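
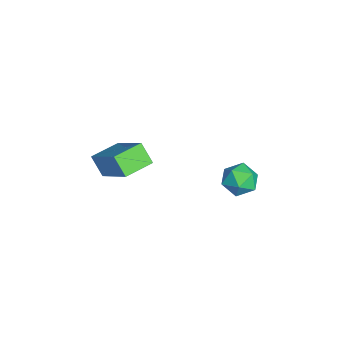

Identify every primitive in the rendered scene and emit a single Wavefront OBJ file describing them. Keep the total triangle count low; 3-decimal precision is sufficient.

v -3.413 -4.998 2.977
v -1.935 -4.217 4.36
v -4.057 -3.967 3.083
v -2.579 -3.186 4.466
v -2.921 -4.614 2.234
v -1.443 -3.833 3.617
v -3.565 -3.583 2.34
v -2.087 -2.802 3.723
v -3.064 1.199 1.657
v -2.58 0.937 2.223
v -3.06 0.043 1.117
v -2.576 -0.219 1.683
v -3.323 -0.034 1.857
v -3.325 0.68 2.191
v -2.315 0.3 1.149
v -2.317 1.014 1.483
v -2.117 0.381 1.909
v -2.74 0.175 2.346
v -2.9 0.805 0.994
v -3.523 0.599 1.431
f 2 4 1
f 5 2 1
f 1 4 3
f 3 5 1
f 2 8 4
f 6 2 5
f 6 8 2
f 4 8 3
f 7 5 3
f 3 8 7
f 7 6 5
f 8 6 7
f 9 20 14
f 9 14 10
f 9 10 16
f 9 16 19
f 9 19 20
f 10 14 18
f 14 20 13
f 20 19 11
f 19 16 15
f 16 10 17
f 12 18 13
f 12 13 11
f 12 11 15
f 12 15 17
f 12 17 18
f 13 18 14
f 11 13 20
f 15 11 19
f 17 15 16
f 18 17 10



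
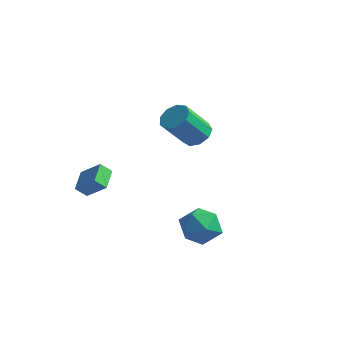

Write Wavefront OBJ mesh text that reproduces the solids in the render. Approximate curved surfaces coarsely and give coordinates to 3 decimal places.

v -0.858 3.745 2.333
v 0.022 3.541 2.445
v -0.482 2.271 4.08
v -1.362 2.475 3.967
v -0.127 4.04 2.787
v -0.631 2.77 4.421
v -0.617 4.4 2.916
v -1.121 3.13 4.551
v -1.22 4.455 2.773
v -1.724 3.185 4.407
v -1.654 4.177 2.423
v -2.158 2.907 4.057
v -1.715 3.697 2.031
v -2.219 2.427 3.665
v -1.375 3.239 1.781
v -1.879 1.97 3.415
v -0.794 3.019 1.788
v -1.297 1.749 3.423
v -0.242 3.138 2.051
v -0.746 1.868 3.685
v -2.563 -2.412 1.126
v -3.109 -1.29 1.615
v -3.705 -2.569 0.214
v -4.251 -1.447 0.703
v -2.169 -1.973 0.557
v -2.715 -0.851 1.046
v -3.311 -2.13 -0.355
v -3.857 -1.008 0.134
v 2.166 -0.554 -1.066
v 3.177 -0.723 -1.687
v 2.843 -1.697 0.347
v 3.854 -1.866 -0.274
v 3.615 -0.792 0.201
v 3.197 -0.085 -0.673
v 2.823 -2.335 -0.667
v 2.405 -1.628 -1.541
v 3.583 -1.824 -1.441
v 4.073 -0.87 -0.905
v 1.947 -1.55 -0.435
v 2.437 -0.596 0.101
f 2 1 5
f 2 5 3
f 3 5 6
f 3 6 4
f 5 1 7
f 5 7 6
f 6 7 8
f 6 8 4
f 7 1 9
f 7 9 8
f 8 9 10
f 8 10 4
f 9 1 11
f 9 11 10
f 10 11 12
f 10 12 4
f 11 1 13
f 11 13 12
f 12 13 14
f 12 14 4
f 13 1 15
f 13 15 14
f 14 15 16
f 14 16 4
f 15 1 17
f 15 17 16
f 16 17 18
f 16 18 4
f 17 1 19
f 17 19 18
f 18 19 20
f 18 20 4
f 19 1 2
f 19 2 20
f 20 2 3
f 20 3 4
f 22 24 21
f 25 22 21
f 21 24 23
f 23 25 21
f 22 28 24
f 26 22 25
f 26 28 22
f 24 28 23
f 27 25 23
f 23 28 27
f 27 26 25
f 28 26 27
f 29 40 34
f 29 34 30
f 29 30 36
f 29 36 39
f 29 39 40
f 30 34 38
f 34 40 33
f 40 39 31
f 39 36 35
f 36 30 37
f 32 38 33
f 32 33 31
f 32 31 35
f 32 35 37
f 32 37 38
f 33 38 34
f 31 33 40
f 35 31 39
f 37 35 36
f 38 37 30



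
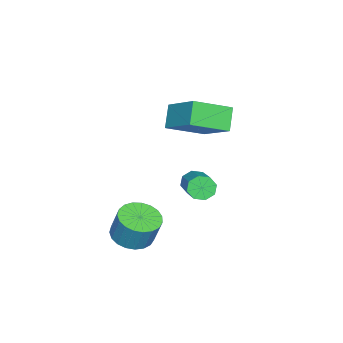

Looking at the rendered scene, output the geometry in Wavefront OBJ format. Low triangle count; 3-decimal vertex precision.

v -0.416 -1.128 0.468
v -0.053 -1.326 0.02
v 1.5 -0.43 0.884
v 1.136 -0.232 1.332
v -0.241 -0.909 -0.074
v 1.312 -0.013 0.79
v -0.532 -0.621 0.15
v 1.021 0.275 1.014
v -0.755 -0.629 0.56
v 0.798 0.267 1.424
v -0.78 -0.93 0.916
v 0.773 -0.034 1.78
v -0.592 -1.347 1.01
v 0.961 -0.451 1.874
v -0.301 -1.635 0.786
v 1.252 -0.739 1.65
v -0.078 -1.627 0.376
v 1.475 -0.731 1.24
v 2.299 -2.745 -1.329
v 2.777 -2.03 -1.656
v 2.979 -1.581 -0.377
v 2.501 -2.295 -0.051
v 2.421 -1.891 -1.649
v 2.623 -1.441 -0.37
v 2.044 -1.899 -1.586
v 2.246 -1.45 -0.308
v 1.711 -2.053 -1.479
v 1.913 -1.604 -0.201
v 1.479 -2.328 -1.346
v 1.681 -1.878 -0.068
v 1.39 -2.674 -1.211
v 1.591 -2.225 0.068
v 1.457 -3.032 -1.095
v 1.659 -2.583 0.183
v 1.67 -3.341 -1.02
v 1.872 -2.892 0.258
v 1.992 -3.547 -0.999
v 2.194 -3.097 0.279
v 2.367 -3.614 -1.035
v 2.569 -3.164 0.244
v 2.73 -3.53 -1.121
v 2.932 -3.081 0.157
v 3.019 -3.311 -1.244
v 3.221 -2.862 0.035
v 3.183 -2.994 -1.381
v 3.385 -2.545 -0.103
v 3.194 -2.634 -1.509
v 3.396 -2.185 -0.231
v 3.051 -2.293 -1.607
v 3.253 -1.844 -0.328
v -2.833 -1.538 3.25
v -1.723 -2.811 3.955
v -1.84 -0.069 4.338
v -0.73 -1.342 5.042
v -2.07 -1.378 2.338
v -0.96 -2.651 3.042
v -1.077 0.091 3.425
v 0.033 -1.182 4.13
f 2 1 5
f 2 5 3
f 3 5 6
f 3 6 4
f 5 1 7
f 5 7 6
f 6 7 8
f 6 8 4
f 7 1 9
f 7 9 8
f 8 9 10
f 8 10 4
f 9 1 11
f 9 11 10
f 10 11 12
f 10 12 4
f 11 1 13
f 11 13 12
f 12 13 14
f 12 14 4
f 13 1 15
f 13 15 14
f 14 15 16
f 14 16 4
f 15 1 17
f 15 17 16
f 16 17 18
f 16 18 4
f 17 1 2
f 17 2 18
f 18 2 3
f 18 3 4
f 20 19 23
f 20 23 21
f 21 23 24
f 21 24 22
f 23 19 25
f 23 25 24
f 24 25 26
f 24 26 22
f 25 19 27
f 25 27 26
f 26 27 28
f 26 28 22
f 27 19 29
f 27 29 28
f 28 29 30
f 28 30 22
f 29 19 31
f 29 31 30
f 30 31 32
f 30 32 22
f 31 19 33
f 31 33 32
f 32 33 34
f 32 34 22
f 33 19 35
f 33 35 34
f 34 35 36
f 34 36 22
f 35 19 37
f 35 37 36
f 36 37 38
f 36 38 22
f 37 19 39
f 37 39 38
f 38 39 40
f 38 40 22
f 39 19 41
f 39 41 40
f 40 41 42
f 40 42 22
f 41 19 43
f 41 43 42
f 42 43 44
f 42 44 22
f 43 19 45
f 43 45 44
f 44 45 46
f 44 46 22
f 45 19 47
f 45 47 46
f 46 47 48
f 46 48 22
f 47 19 49
f 47 49 48
f 48 49 50
f 48 50 22
f 49 19 20
f 49 20 50
f 50 20 21
f 50 21 22
f 52 54 51
f 55 52 51
f 51 54 53
f 53 55 51
f 52 58 54
f 56 52 55
f 56 58 52
f 54 58 53
f 57 55 53
f 53 58 57
f 57 56 55
f 58 56 57



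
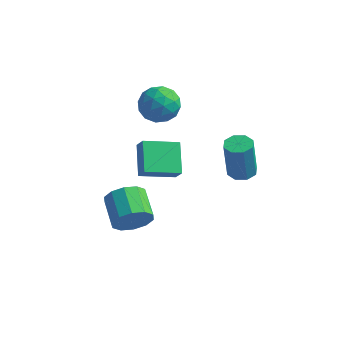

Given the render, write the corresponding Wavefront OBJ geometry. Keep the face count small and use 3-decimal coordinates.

v -1.151 -3.001 -2.332
v -0.576 -2.895 -1.496
v -1.573 -1.754 -0.953
v -2.149 -1.859 -1.788
v -0.359 -2.497 -1.934
v -1.356 -1.356 -1.391
v -0.444 -2.291 -2.523
v -1.441 -1.15 -1.98
v -0.8 -2.356 -3.04
v -1.797 -1.215 -2.497
v -1.29 -2.667 -3.286
v -2.287 -1.526 -2.743
v -1.727 -3.106 -3.167
v -2.724 -1.965 -2.624
v -1.944 -3.504 -2.729
v -2.941 -2.363 -2.186
v -1.859 -3.71 -2.14
v -2.856 -2.569 -1.597
v -1.503 -3.645 -1.623
v -2.5 -2.504 -1.08
v -1.013 -3.334 -1.377
v -2.01 -2.193 -0.834
v -2.692 0.548 -2.499
v -2.217 0.265 -1.777
v -3.439 1.877 -1.486
v -2.963 1.593 -0.764
v -1.277 1.707 -2.976
v -0.801 1.423 -2.254
v -2.023 3.035 -1.963
v -1.548 2.752 -1.241
v 2.12 1.84 -1.269
v 2.618 1.306 -1.281
v 2.477 1.126 0.836
v 1.98 1.66 0.849
v 2.848 1.811 -1.223
v 2.708 1.631 0.895
v 2.652 2.334 -1.192
v 2.512 2.154 0.926
v 2.145 2.567 -1.205
v 2.004 2.387 0.912
v 1.623 2.374 -1.256
v 1.482 2.194 0.861
v 1.392 1.869 -1.315
v 1.252 1.689 0.803
v 1.588 1.346 -1.346
v 1.448 1.166 0.772
v 2.096 1.113 -1.332
v 1.955 0.933 0.785
v -3.874 3.005 0.823
v -3.381 3.35 1.761
v -2.259 2.83 0.039
v -1.766 3.175 0.977
v -2.273 2.183 0.946
v -3.271 2.291 1.431
v -2.369 3.889 0.369
v -3.367 3.997 0.854
v -2.451 3.897 1.48
v -2.391 2.842 1.837
v -3.249 3.338 -0.037
v -3.189 2.283 0.32
v -3.769 3.193 1.361
v -1.871 2.987 0.439
v -2.169 2.404 0.421
v -1.879 2.607 0.972
v -3.704 2.57 1.167
v -3.414 2.773 1.719
v -2.764 2.087 1.24
v -2.226 3.407 0.081
v -1.936 3.61 0.633
v -3.761 3.573 0.828
v -3.471 3.776 1.379
v -2.876 4.093 0.56
v -2.932 3.717 1.747
v -1.983 3.614 1.286
v -2.338 4.034 0.929
v -2.924 4.097 1.214
v -2.897 3.097 1.957
v -1.949 2.995 1.496
v -2.247 2.411 1.478
v -2.833 2.475 1.763
v -2.351 3.419 1.792
v -3.691 3.185 0.304
v -2.743 3.083 -0.157
v -2.807 3.705 0.037
v -3.393 3.769 0.322
v -3.657 2.566 0.514
v -2.708 2.463 0.053
v -2.716 2.083 0.586
v -3.302 2.146 0.871
v -3.289 2.761 0.008
f 2 1 5
f 2 5 3
f 3 5 6
f 3 6 4
f 5 1 7
f 5 7 6
f 6 7 8
f 6 8 4
f 7 1 9
f 7 9 8
f 8 9 10
f 8 10 4
f 9 1 11
f 9 11 10
f 10 11 12
f 10 12 4
f 11 1 13
f 11 13 12
f 12 13 14
f 12 14 4
f 13 1 15
f 13 15 14
f 14 15 16
f 14 16 4
f 15 1 17
f 15 17 16
f 16 17 18
f 16 18 4
f 17 1 19
f 17 19 18
f 18 19 20
f 18 20 4
f 19 1 21
f 19 21 20
f 20 21 22
f 20 22 4
f 21 1 2
f 21 2 22
f 22 2 3
f 22 3 4
f 24 26 23
f 27 24 23
f 23 26 25
f 25 27 23
f 24 30 26
f 28 24 27
f 28 30 24
f 26 30 25
f 29 27 25
f 25 30 29
f 29 28 27
f 30 28 29
f 32 31 35
f 32 35 33
f 33 35 36
f 33 36 34
f 35 31 37
f 35 37 36
f 36 37 38
f 36 38 34
f 37 31 39
f 37 39 38
f 38 39 40
f 38 40 34
f 39 31 41
f 39 41 40
f 40 41 42
f 40 42 34
f 41 31 43
f 41 43 42
f 42 43 44
f 42 44 34
f 43 31 45
f 43 45 44
f 44 45 46
f 44 46 34
f 45 31 47
f 45 47 46
f 46 47 48
f 46 48 34
f 47 31 32
f 47 32 48
f 48 32 33
f 48 33 34
f 49 86 65
f 86 60 89
f 65 89 54
f 86 89 65
f 49 65 61
f 65 54 66
f 61 66 50
f 65 66 61
f 49 61 70
f 61 50 71
f 70 71 56
f 61 71 70
f 49 70 82
f 70 56 85
f 82 85 59
f 70 85 82
f 49 82 86
f 82 59 90
f 86 90 60
f 82 90 86
f 50 66 77
f 66 54 80
f 77 80 58
f 66 80 77
f 54 89 67
f 89 60 88
f 67 88 53
f 89 88 67
f 60 90 87
f 90 59 83
f 87 83 51
f 90 83 87
f 59 85 84
f 85 56 72
f 84 72 55
f 85 72 84
f 56 71 76
f 71 50 73
f 76 73 57
f 71 73 76
f 52 78 64
f 78 58 79
f 64 79 53
f 78 79 64
f 52 64 62
f 64 53 63
f 62 63 51
f 64 63 62
f 52 62 69
f 62 51 68
f 69 68 55
f 62 68 69
f 52 69 74
f 69 55 75
f 74 75 57
f 69 75 74
f 52 74 78
f 74 57 81
f 78 81 58
f 74 81 78
f 53 79 67
f 79 58 80
f 67 80 54
f 79 80 67
f 51 63 87
f 63 53 88
f 87 88 60
f 63 88 87
f 55 68 84
f 68 51 83
f 84 83 59
f 68 83 84
f 57 75 76
f 75 55 72
f 76 72 56
f 75 72 76
f 58 81 77
f 81 57 73
f 77 73 50
f 81 73 77



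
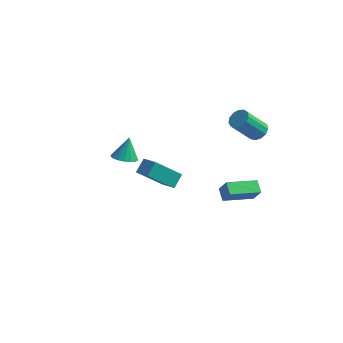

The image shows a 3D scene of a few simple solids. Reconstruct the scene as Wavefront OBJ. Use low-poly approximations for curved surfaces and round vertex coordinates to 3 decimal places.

v 0.967 -4.609 2.646
v 1.04 -3.94 3.198
v 0.146 -4.267 2.342
v 0.219 -3.599 2.894
v 1.881 -3.601 1.306
v 1.954 -2.933 1.858
v 1.06 -3.26 1.002
v 1.133 -2.591 1.554
v -2.914 0.125 -0.937
v -2.192 0.028 -0.898
v -2.906 0.675 0.297
v -2.226 0.346 -1.039
v -2.417 0.613 -1.157
v -2.723 0.768 -1.224
v -3.072 0.777 -1.226
v -3.385 0.636 -1.161
v -3.59 0.378 -1.045
v -3.641 0.062 -0.904
v -3.524 -0.239 -0.77
v -3.268 -0.457 -0.675
v -2.931 -0.541 -0.639
v -2.59 -0.473 -0.672
v -2.323 -0.267 -0.765
v 3.895 1.638 2.587
v 4.418 1.675 2.9
v 3.708 0.858 4.185
v 3.185 0.822 3.873
v 4.237 1.957 2.979
v 3.528 1.14 4.264
v 3.948 2.137 2.934
v 3.239 1.32 4.219
v 3.642 2.16 2.779
v 2.933 1.343 4.064
v 3.417 2.016 2.564
v 2.707 1.199 3.849
v 3.342 1.753 2.355
v 2.633 0.936 3.64
v 3.444 1.454 2.221
v 2.734 0.637 3.506
v 3.688 1.213 2.203
v 2.979 0.396 3.488
v 3.998 1.107 2.307
v 3.289 0.29 3.592
v 4.276 1.17 2.5
v 3.566 0.353 3.785
v 4.432 1.382 2.721
v 3.722 0.565 4.006
v 1.481 2.28 -3.407
v 1.983 2.09 -2.54
v 2.644 3.6 -3.79
v 3.146 3.409 -2.923
v 1.954 1.751 -3.797
v 2.456 1.56 -2.93
v 3.117 3.07 -4.18
v 3.619 2.88 -3.313
f 2 4 1
f 5 2 1
f 1 4 3
f 3 5 1
f 2 8 4
f 6 2 5
f 6 8 2
f 4 8 3
f 7 5 3
f 3 8 7
f 7 6 5
f 8 6 7
f 10 9 12
f 10 12 11
f 12 9 13
f 12 13 11
f 13 9 14
f 13 14 11
f 14 9 15
f 14 15 11
f 15 9 16
f 15 16 11
f 16 9 17
f 16 17 11
f 17 9 18
f 17 18 11
f 18 9 19
f 18 19 11
f 19 9 20
f 19 20 11
f 20 9 21
f 20 21 11
f 21 9 22
f 21 22 11
f 22 9 23
f 22 23 11
f 23 9 10
f 23 10 11
f 25 24 28
f 25 28 26
f 26 28 29
f 26 29 27
f 28 24 30
f 28 30 29
f 29 30 31
f 29 31 27
f 30 24 32
f 30 32 31
f 31 32 33
f 31 33 27
f 32 24 34
f 32 34 33
f 33 34 35
f 33 35 27
f 34 24 36
f 34 36 35
f 35 36 37
f 35 37 27
f 36 24 38
f 36 38 37
f 37 38 39
f 37 39 27
f 38 24 40
f 38 40 39
f 39 40 41
f 39 41 27
f 40 24 42
f 40 42 41
f 41 42 43
f 41 43 27
f 42 24 44
f 42 44 43
f 43 44 45
f 43 45 27
f 44 24 46
f 44 46 45
f 45 46 47
f 45 47 27
f 46 24 25
f 46 25 47
f 47 25 26
f 47 26 27
f 49 51 48
f 52 49 48
f 48 51 50
f 50 52 48
f 49 55 51
f 53 49 52
f 53 55 49
f 51 55 50
f 54 52 50
f 50 55 54
f 54 53 52
f 55 53 54



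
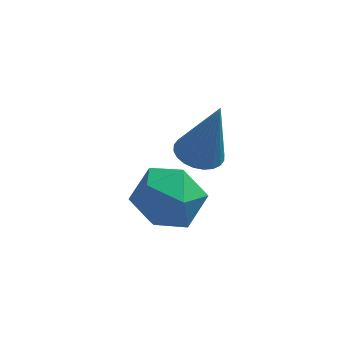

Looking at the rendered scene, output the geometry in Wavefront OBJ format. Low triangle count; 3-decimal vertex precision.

v 1.375 -3.482 -1.323
v 1.934 -3.789 -0.284
v -0.374 -3.871 -0.496
v 0.185 -4.178 0.543
v 0.178 -3.015 0.175
v 1.259 -2.775 -0.336
v 0.301 -4.885 -0.444
v 1.382 -4.645 -0.955
v 1.271 -4.656 0.259
v 1.195 -3.501 0.642
v 0.365 -4.159 -1.422
v 0.289 -3.004 -1.039
v 1.633 -3.276 1.271
v 2.358 -3.116 1.065
v 2.227 -3.244 3.389
v 2.243 -2.84 1.094
v 2.035 -2.63 1.149
v 1.766 -2.519 1.222
v 1.477 -2.523 1.304
v 1.211 -2.641 1.38
v 1.01 -2.856 1.439
v 0.904 -3.135 1.473
v 0.909 -3.436 1.476
v 1.024 -3.712 1.448
v 1.232 -3.921 1.393
v 1.501 -4.033 1.319
v 1.79 -4.029 1.238
v 2.056 -3.911 1.162
v 2.257 -3.695 1.103
v 2.363 -3.416 1.069
f 1 12 6
f 1 6 2
f 1 2 8
f 1 8 11
f 1 11 12
f 2 6 10
f 6 12 5
f 12 11 3
f 11 8 7
f 8 2 9
f 4 10 5
f 4 5 3
f 4 3 7
f 4 7 9
f 4 9 10
f 5 10 6
f 3 5 12
f 7 3 11
f 9 7 8
f 10 9 2
f 14 13 16
f 14 16 15
f 16 13 17
f 16 17 15
f 17 13 18
f 17 18 15
f 18 13 19
f 18 19 15
f 19 13 20
f 19 20 15
f 20 13 21
f 20 21 15
f 21 13 22
f 21 22 15
f 22 13 23
f 22 23 15
f 23 13 24
f 23 24 15
f 24 13 25
f 24 25 15
f 25 13 26
f 25 26 15
f 26 13 27
f 26 27 15
f 27 13 28
f 27 28 15
f 28 13 29
f 28 29 15
f 29 13 30
f 29 30 15
f 30 13 14
f 30 14 15



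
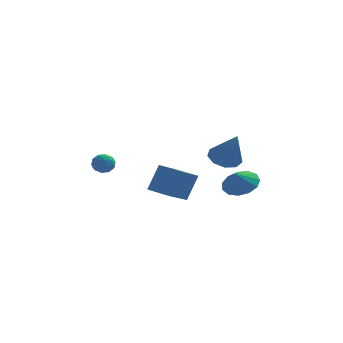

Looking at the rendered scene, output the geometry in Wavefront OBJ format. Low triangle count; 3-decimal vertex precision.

v -1.642 0.071 1.7
v -1.098 0.579 3.15
v -0.842 1.551 0.881
v -0.298 2.058 2.332
v -0.542 -0.618 1.528
v 0.002 -0.111 2.979
v 0.258 0.861 0.71
v 0.802 1.369 2.16
v 2.903 1.688 1.568
v 3.855 1.556 1.845
v 2.597 1.212 2.392
v 3.691 2.047 2.068
v 3.278 2.424 2.132
v 2.745 2.567 2.016
v 2.263 2.432 1.759
v 1.984 2.06 1.441
v 1.997 1.57 1.163
v 2.297 1.117 1.013
v 2.79 0.846 1.04
v 3.319 0.842 1.234
v 3.716 1.106 1.534
v -4.387 1.092 2.757
v -4.101 1.55 2.411
v -3.659 1.19 3.489
v -3.373 1.648 3.143
v -3.943 1.761 3.414
v -4.393 1.7 2.961
v -3.367 1.04 2.939
v -3.817 0.979 2.486
v -3.47 1.518 2.523
v -3.827 1.963 2.817
v -3.933 0.777 3.083
v -4.29 1.222 3.377
v -4.308 1.312 2.519
v -3.452 1.428 3.381
v -3.787 1.494 3.54
v -3.619 1.763 3.337
v -4.48 1.4 2.843
v -4.312 1.669 2.64
v -4.219 1.793 3.23
v -3.448 1.071 3.26
v -3.28 1.34 3.057
v -4.141 0.977 2.563
v -3.973 1.246 2.36
v -3.541 0.947 2.67
v -3.769 1.562 2.382
v -3.341 1.621 2.813
v -3.338 1.263 2.692
v -3.602 1.227 2.426
v -3.978 1.824 2.555
v -3.55 1.882 2.985
v -3.886 1.948 3.145
v -4.15 1.912 2.879
v -3.608 1.805 2.621
v -4.21 0.858 2.915
v -3.782 0.916 3.345
v -3.61 0.828 3.021
v -3.874 0.792 2.755
v -4.419 1.119 3.087
v -3.991 1.178 3.518
v -4.158 1.513 3.474
v -4.422 1.477 3.208
v -4.152 0.935 3.279
v 2.099 3.714 2.635
v 2.673 3.148 2.151
v 2.721 2.846 4.385
v 2.981 3.69 2.31
v 2.876 4.243 2.621
v 2.408 4.548 2.939
v 1.795 4.463 3.114
v 1.325 4.028 3.065
v 1.217 3.445 2.815
v 1.522 2.989 2.48
v 2.097 2.871 2.218
f 2 4 1
f 5 2 1
f 1 4 3
f 3 5 1
f 2 8 4
f 6 2 5
f 6 8 2
f 4 8 3
f 7 5 3
f 3 8 7
f 7 6 5
f 8 6 7
f 10 9 12
f 10 12 11
f 12 9 13
f 12 13 11
f 13 9 14
f 13 14 11
f 14 9 15
f 14 15 11
f 15 9 16
f 15 16 11
f 16 9 17
f 16 17 11
f 17 9 18
f 17 18 11
f 18 9 19
f 18 19 11
f 19 9 20
f 19 20 11
f 20 9 21
f 20 21 11
f 21 9 10
f 21 10 11
f 22 59 38
f 59 33 62
f 38 62 27
f 59 62 38
f 22 38 34
f 38 27 39
f 34 39 23
f 38 39 34
f 22 34 43
f 34 23 44
f 43 44 29
f 34 44 43
f 22 43 55
f 43 29 58
f 55 58 32
f 43 58 55
f 22 55 59
f 55 32 63
f 59 63 33
f 55 63 59
f 23 39 50
f 39 27 53
f 50 53 31
f 39 53 50
f 27 62 40
f 62 33 61
f 40 61 26
f 62 61 40
f 33 63 60
f 63 32 56
f 60 56 24
f 63 56 60
f 32 58 57
f 58 29 45
f 57 45 28
f 58 45 57
f 29 44 49
f 44 23 46
f 49 46 30
f 44 46 49
f 25 51 37
f 51 31 52
f 37 52 26
f 51 52 37
f 25 37 35
f 37 26 36
f 35 36 24
f 37 36 35
f 25 35 42
f 35 24 41
f 42 41 28
f 35 41 42
f 25 42 47
f 42 28 48
f 47 48 30
f 42 48 47
f 25 47 51
f 47 30 54
f 51 54 31
f 47 54 51
f 26 52 40
f 52 31 53
f 40 53 27
f 52 53 40
f 24 36 60
f 36 26 61
f 60 61 33
f 36 61 60
f 28 41 57
f 41 24 56
f 57 56 32
f 41 56 57
f 30 48 49
f 48 28 45
f 49 45 29
f 48 45 49
f 31 54 50
f 54 30 46
f 50 46 23
f 54 46 50
f 65 64 67
f 65 67 66
f 67 64 68
f 67 68 66
f 68 64 69
f 68 69 66
f 69 64 70
f 69 70 66
f 70 64 71
f 70 71 66
f 71 64 72
f 71 72 66
f 72 64 73
f 72 73 66
f 73 64 74
f 73 74 66
f 74 64 65
f 74 65 66



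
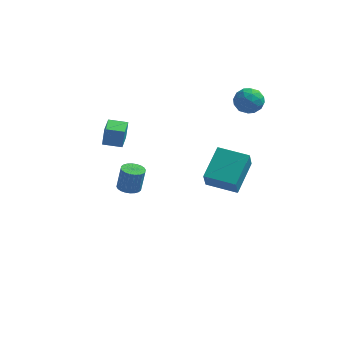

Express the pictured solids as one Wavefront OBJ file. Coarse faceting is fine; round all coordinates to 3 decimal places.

v 2.395 2.868 4.032
v 2.835 2.458 3.729
v 1.625 2.102 3.951
v 2.065 1.692 3.648
v 2.14 1.844 4.3
v 2.616 2.317 4.349
v 1.844 2.243 3.331
v 2.32 2.716 3.38
v 2.494 2.072 3.295
v 2.677 1.825 3.894
v 1.783 2.735 3.786
v 1.966 2.488 4.385
v 2.683 2.73 3.887
v 1.777 1.83 3.793
v 1.822 1.919 4.175
v 2.08 1.678 3.997
v 2.554 2.647 4.252
v 2.812 2.406 4.074
v 2.404 2.045 4.41
v 1.648 2.154 3.606
v 1.906 1.913 3.428
v 2.38 2.882 3.683
v 2.638 2.641 3.505
v 2.056 2.515 3.27
v 2.741 2.262 3.455
v 2.288 1.812 3.407
v 2.158 2.136 3.221
v 2.438 2.414 3.25
v 2.848 2.117 3.807
v 2.395 1.667 3.759
v 2.44 1.756 4.142
v 2.719 2.034 4.171
v 2.648 1.89 3.552
v 2.065 2.893 3.921
v 1.612 2.443 3.873
v 1.741 2.526 3.509
v 2.02 2.804 3.538
v 2.172 2.748 4.273
v 1.719 2.298 4.225
v 2.022 2.146 4.43
v 2.302 2.424 4.459
v 1.812 2.67 4.128
v -2.542 1.421 -1.646
v -2.028 1.392 -1.72
v -1.864 1.509 -0.628
v -2.378 1.539 -0.554
v -2.059 1.592 -1.737
v -1.895 1.709 -0.645
v -2.164 1.766 -1.74
v -2 1.883 -0.648
v -2.326 1.887 -1.728
v -2.162 2.004 -0.637
v -2.521 1.938 -1.704
v -2.357 2.055 -0.613
v -2.719 1.91 -1.672
v -2.555 2.027 -0.58
v -2.891 1.807 -1.635
v -2.726 1.924 -0.543
v -3.009 1.646 -1.6
v -2.845 1.763 -0.508
v -3.056 1.451 -1.572
v -2.892 1.568 -0.48
v -3.025 1.251 -1.555
v -2.861 1.368 -0.463
v -2.92 1.077 -1.552
v -2.756 1.194 -0.46
v -2.758 0.956 -1.563
v -2.594 1.073 -0.472
v -2.563 0.905 -1.587
v -2.399 1.022 -0.496
v -2.365 0.933 -1.62
v -2.201 1.05 -0.528
v -2.194 1.036 -1.657
v -2.029 1.153 -0.565
v -2.075 1.197 -1.692
v -1.911 1.314 -0.6
v 1.614 -3.02 2.529
v 1.632 -3.531 3.365
v 1.878 -1.731 3.311
v 1.896 -2.243 4.147
v 2.884 -3.197 2.393
v 2.902 -3.709 3.229
v 3.148 -1.909 3.175
v 3.166 -2.42 4.011
v -3.332 0.322 1.676
v -3.246 0.402 2.548
v -3.426 1.264 1.599
v -3.34 1.344 2.471
v -2.52 0.396 1.589
v -2.434 0.476 2.461
v -2.614 1.338 1.512
v -2.528 1.418 2.384
f 1 38 17
f 38 12 41
f 17 41 6
f 38 41 17
f 1 17 13
f 17 6 18
f 13 18 2
f 17 18 13
f 1 13 22
f 13 2 23
f 22 23 8
f 13 23 22
f 1 22 34
f 22 8 37
f 34 37 11
f 22 37 34
f 1 34 38
f 34 11 42
f 38 42 12
f 34 42 38
f 2 18 29
f 18 6 32
f 29 32 10
f 18 32 29
f 6 41 19
f 41 12 40
f 19 40 5
f 41 40 19
f 12 42 39
f 42 11 35
f 39 35 3
f 42 35 39
f 11 37 36
f 37 8 24
f 36 24 7
f 37 24 36
f 8 23 28
f 23 2 25
f 28 25 9
f 23 25 28
f 4 30 16
f 30 10 31
f 16 31 5
f 30 31 16
f 4 16 14
f 16 5 15
f 14 15 3
f 16 15 14
f 4 14 21
f 14 3 20
f 21 20 7
f 14 20 21
f 4 21 26
f 21 7 27
f 26 27 9
f 21 27 26
f 4 26 30
f 26 9 33
f 30 33 10
f 26 33 30
f 5 31 19
f 31 10 32
f 19 32 6
f 31 32 19
f 3 15 39
f 15 5 40
f 39 40 12
f 15 40 39
f 7 20 36
f 20 3 35
f 36 35 11
f 20 35 36
f 9 27 28
f 27 7 24
f 28 24 8
f 27 24 28
f 10 33 29
f 33 9 25
f 29 25 2
f 33 25 29
f 44 43 47
f 44 47 45
f 45 47 48
f 45 48 46
f 47 43 49
f 47 49 48
f 48 49 50
f 48 50 46
f 49 43 51
f 49 51 50
f 50 51 52
f 50 52 46
f 51 43 53
f 51 53 52
f 52 53 54
f 52 54 46
f 53 43 55
f 53 55 54
f 54 55 56
f 54 56 46
f 55 43 57
f 55 57 56
f 56 57 58
f 56 58 46
f 57 43 59
f 57 59 58
f 58 59 60
f 58 60 46
f 59 43 61
f 59 61 60
f 60 61 62
f 60 62 46
f 61 43 63
f 61 63 62
f 62 63 64
f 62 64 46
f 63 43 65
f 63 65 64
f 64 65 66
f 64 66 46
f 65 43 67
f 65 67 66
f 66 67 68
f 66 68 46
f 67 43 69
f 67 69 68
f 68 69 70
f 68 70 46
f 69 43 71
f 69 71 70
f 70 71 72
f 70 72 46
f 71 43 73
f 71 73 72
f 72 73 74
f 72 74 46
f 73 43 75
f 73 75 74
f 74 75 76
f 74 76 46
f 75 43 44
f 75 44 76
f 76 44 45
f 76 45 46
f 78 80 77
f 81 78 77
f 77 80 79
f 79 81 77
f 78 84 80
f 82 78 81
f 82 84 78
f 80 84 79
f 83 81 79
f 79 84 83
f 83 82 81
f 84 82 83
f 86 88 85
f 89 86 85
f 85 88 87
f 87 89 85
f 86 92 88
f 90 86 89
f 90 92 86
f 88 92 87
f 91 89 87
f 87 92 91
f 91 90 89
f 92 90 91



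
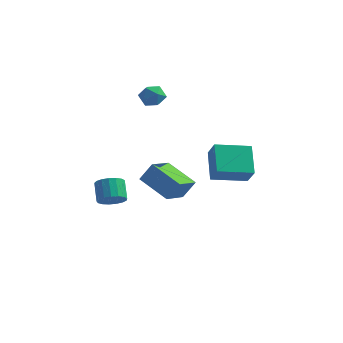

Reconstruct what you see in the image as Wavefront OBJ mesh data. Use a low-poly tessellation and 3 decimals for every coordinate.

v -0.574 -3.892 -1.499
v -0.02 -3.371 -1.618
v -0.511 -2.647 -0.74
v -1.066 -3.168 -0.621
v -0.287 -3.27 -1.851
v -0.778 -2.546 -0.972
v -0.62 -3.311 -2.003
v -1.112 -2.588 -1.124
v -0.943 -3.486 -2.04
v -1.434 -2.762 -1.161
v -1.181 -3.753 -1.953
v -1.672 -3.029 -1.074
v -1.28 -4.052 -1.762
v -1.772 -3.329 -0.883
v -1.218 -4.315 -1.511
v -1.709 -3.591 -0.632
v -1.008 -4.48 -1.257
v -1.499 -3.756 -0.378
v -0.699 -4.511 -1.059
v -1.19 -3.787 -0.18
v -0.361 -4.4 -0.961
v -0.852 -3.676 -0.083
v -0.072 -4.173 -0.987
v -0.564 -3.449 -0.109
v 0.102 -3.881 -1.131
v -0.39 -3.157 -0.252
v 0.121 -3.592 -1.358
v -0.371 -2.868 -0.48
v 2.718 0.756 -1.347
v 3.355 0.136 -0.385
v 2.015 2.028 -0.062
v 2.651 1.407 0.9
v 4.309 1.933 -1.64
v 4.945 1.312 -0.678
v 3.605 3.204 -0.355
v 4.242 2.584 0.607
v -2.031 2.166 -2.863
v -1.41 2.444 -1.755
v -1.837 3.785 -3.378
v -1.217 4.063 -2.27
v -0.183 1.657 -3.77
v 0.437 1.935 -2.662
v 0.01 3.276 -4.285
v 0.631 3.554 -3.177
v -2.211 3.596 3.424
v -1.608 3.94 3.008
v -1.852 2.42 2.972
v -1.249 2.764 2.556
v -1.221 2.74 3.365
v -1.442 3.467 3.644
v -2.018 2.893 2.336
v -2.239 3.62 2.615
v -1.488 3.505 2.335
v -0.996 3.411 2.971
v -2.464 2.949 3.009
v -1.972 2.855 3.645
f 2 1 5
f 2 5 3
f 3 5 6
f 3 6 4
f 5 1 7
f 5 7 6
f 6 7 8
f 6 8 4
f 7 1 9
f 7 9 8
f 8 9 10
f 8 10 4
f 9 1 11
f 9 11 10
f 10 11 12
f 10 12 4
f 11 1 13
f 11 13 12
f 12 13 14
f 12 14 4
f 13 1 15
f 13 15 14
f 14 15 16
f 14 16 4
f 15 1 17
f 15 17 16
f 16 17 18
f 16 18 4
f 17 1 19
f 17 19 18
f 18 19 20
f 18 20 4
f 19 1 21
f 19 21 20
f 20 21 22
f 20 22 4
f 21 1 23
f 21 23 22
f 22 23 24
f 22 24 4
f 23 1 25
f 23 25 24
f 24 25 26
f 24 26 4
f 25 1 27
f 25 27 26
f 26 27 28
f 26 28 4
f 27 1 2
f 27 2 28
f 28 2 3
f 28 3 4
f 30 32 29
f 33 30 29
f 29 32 31
f 31 33 29
f 30 36 32
f 34 30 33
f 34 36 30
f 32 36 31
f 35 33 31
f 31 36 35
f 35 34 33
f 36 34 35
f 38 40 37
f 41 38 37
f 37 40 39
f 39 41 37
f 38 44 40
f 42 38 41
f 42 44 38
f 40 44 39
f 43 41 39
f 39 44 43
f 43 42 41
f 44 42 43
f 45 56 50
f 45 50 46
f 45 46 52
f 45 52 55
f 45 55 56
f 46 50 54
f 50 56 49
f 56 55 47
f 55 52 51
f 52 46 53
f 48 54 49
f 48 49 47
f 48 47 51
f 48 51 53
f 48 53 54
f 49 54 50
f 47 49 56
f 51 47 55
f 53 51 52
f 54 53 46



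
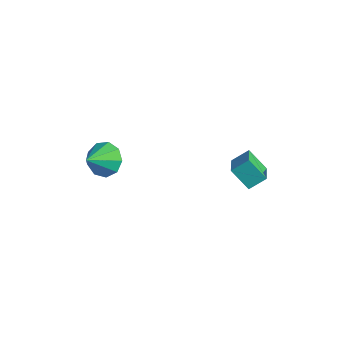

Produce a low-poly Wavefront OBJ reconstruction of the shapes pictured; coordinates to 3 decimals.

v -0.129 3.216 -3.025
v 1 2.402 -2.466
v 0.168 4.07 -2.382
v 1.298 3.257 -1.823
v 0.742 3.703 -4.077
v 1.872 2.89 -3.518
v 1.04 4.558 -3.434
v 2.169 3.744 -2.875
v -2.932 -2.492 -2.178
v -1.923 -2.367 -2.44
v -2.528 -3.748 -1.222
v -2.076 -1.974 -1.859
v -2.63 -1.823 -1.427
v -3.325 -1.985 -1.347
v -3.836 -2.384 -1.655
v -3.924 -2.833 -2.209
v -3.548 -3.123 -2.748
v -2.883 -3.117 -3.02
v -2.241 -2.818 -2.899
f 2 4 1
f 5 2 1
f 1 4 3
f 3 5 1
f 2 8 4
f 6 2 5
f 6 8 2
f 4 8 3
f 7 5 3
f 3 8 7
f 7 6 5
f 8 6 7
f 10 9 12
f 10 12 11
f 12 9 13
f 12 13 11
f 13 9 14
f 13 14 11
f 14 9 15
f 14 15 11
f 15 9 16
f 15 16 11
f 16 9 17
f 16 17 11
f 17 9 18
f 17 18 11
f 18 9 19
f 18 19 11
f 19 9 10
f 19 10 11



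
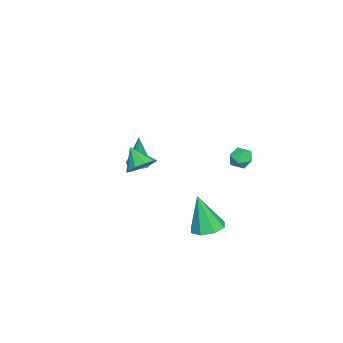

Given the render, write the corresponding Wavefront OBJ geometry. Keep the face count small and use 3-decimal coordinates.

v 3.127 -1.123 1.059
v 3.774 -1.575 1.069
v 2.613 -1.837 1.961
v 3.838 -1.214 1.392
v 3.629 -0.818 1.587
v 3.229 -0.538 1.581
v 2.79 -0.482 1.375
v 2.479 -0.67 1.049
v 2.416 -1.032 0.727
v 2.624 -1.428 0.531
v 3.024 -1.707 0.538
v 3.464 -1.764 0.743
v -3.616 -3.367 -2.922
v -3.075 -3.727 -2.948
v -3.484 -3.313 -0.938
v -2.98 -3.239 -2.968
v -3.257 -2.826 -2.961
v -3.744 -2.73 -2.931
v -4.156 -3.007 -2.896
v -4.251 -3.494 -2.877
v -3.974 -3.908 -2.884
v -3.487 -4.004 -2.914
v -1.467 3.012 -0.501
v -0.901 3.154 -0.143
v -1.379 1.946 -0.217
v -0.813 2.088 0.141
v -1.421 2.315 0.357
v -1.475 2.974 0.182
v -0.805 2.126 -0.542
v -0.859 2.785 -0.717
v -0.493 2.606 -0.169
v -0.873 2.723 0.387
v -1.407 2.377 -0.747
v -1.787 2.494 -0.191
v 2.069 1.784 -3.272
v 2.604 1.106 -3.44
v 2.051 1.256 -1.208
v 2.941 1.67 -3.293
v 2.768 2.301 -3.133
v 2.185 2.629 -3.054
v 1.534 2.462 -3.103
v 1.197 1.898 -3.25
v 1.37 1.267 -3.41
v 1.953 0.939 -3.489
f 2 1 4
f 2 4 3
f 4 1 5
f 4 5 3
f 5 1 6
f 5 6 3
f 6 1 7
f 6 7 3
f 7 1 8
f 7 8 3
f 8 1 9
f 8 9 3
f 9 1 10
f 9 10 3
f 10 1 11
f 10 11 3
f 11 1 12
f 11 12 3
f 12 1 2
f 12 2 3
f 14 13 16
f 14 16 15
f 16 13 17
f 16 17 15
f 17 13 18
f 17 18 15
f 18 13 19
f 18 19 15
f 19 13 20
f 19 20 15
f 20 13 21
f 20 21 15
f 21 13 22
f 21 22 15
f 22 13 14
f 22 14 15
f 23 34 28
f 23 28 24
f 23 24 30
f 23 30 33
f 23 33 34
f 24 28 32
f 28 34 27
f 34 33 25
f 33 30 29
f 30 24 31
f 26 32 27
f 26 27 25
f 26 25 29
f 26 29 31
f 26 31 32
f 27 32 28
f 25 27 34
f 29 25 33
f 31 29 30
f 32 31 24
f 36 35 38
f 36 38 37
f 38 35 39
f 38 39 37
f 39 35 40
f 39 40 37
f 40 35 41
f 40 41 37
f 41 35 42
f 41 42 37
f 42 35 43
f 42 43 37
f 43 35 44
f 43 44 37
f 44 35 36
f 44 36 37



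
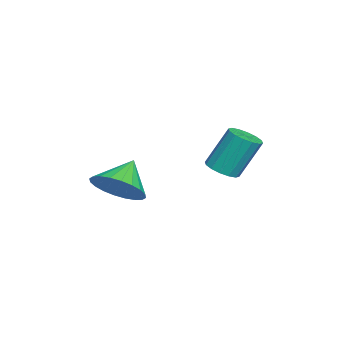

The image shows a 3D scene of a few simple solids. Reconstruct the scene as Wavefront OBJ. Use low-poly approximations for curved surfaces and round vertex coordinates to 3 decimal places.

v 0.26 0.455 -1.04
v 0.566 -0.07 -0.735
v 0.346 0.72 0.845
v 0.04 1.245 0.54
v 0.826 0.155 -0.811
v 0.606 0.945 0.769
v 0.934 0.461 -0.949
v 0.714 1.25 0.631
v 0.861 0.765 -1.111
v 0.642 1.554 0.469
v 0.628 0.986 -1.254
v 0.408 1.775 0.326
v 0.295 1.065 -1.34
v 0.076 1.854 0.241
v -0.046 0.98 -1.345
v -0.266 1.77 0.235
v -0.306 0.755 -1.269
v -0.526 1.545 0.311
v -0.414 0.45 -1.131
v -0.634 1.239 0.449
v -0.342 0.146 -0.969
v -0.561 0.935 0.611
v -0.108 -0.075 -0.826
v -0.328 0.714 0.754
v 0.224 -0.154 -0.741
v 0.005 0.635 0.84
v 1.988 -2.924 -1.462
v 2.532 -3.421 -0.7
v 0.992 -2.536 -0.498
v 2.697 -3.042 -0.683
v 2.753 -2.645 -0.783
v 2.694 -2.291 -0.988
v 2.527 -2.032 -1.264
v 2.278 -1.91 -1.571
v 1.984 -1.942 -1.861
v 1.692 -2.123 -2.09
v 1.445 -2.426 -2.224
v 1.28 -2.805 -2.242
v 1.223 -3.202 -2.141
v 1.283 -3.557 -1.937
v 1.45 -3.815 -1.66
v 1.699 -3.938 -1.354
v 1.992 -3.906 -1.063
v 2.285 -3.725 -0.834
f 2 1 5
f 2 5 3
f 3 5 6
f 3 6 4
f 5 1 7
f 5 7 6
f 6 7 8
f 6 8 4
f 7 1 9
f 7 9 8
f 8 9 10
f 8 10 4
f 9 1 11
f 9 11 10
f 10 11 12
f 10 12 4
f 11 1 13
f 11 13 12
f 12 13 14
f 12 14 4
f 13 1 15
f 13 15 14
f 14 15 16
f 14 16 4
f 15 1 17
f 15 17 16
f 16 17 18
f 16 18 4
f 17 1 19
f 17 19 18
f 18 19 20
f 18 20 4
f 19 1 21
f 19 21 20
f 20 21 22
f 20 22 4
f 21 1 23
f 21 23 22
f 22 23 24
f 22 24 4
f 23 1 25
f 23 25 24
f 24 25 26
f 24 26 4
f 25 1 2
f 25 2 26
f 26 2 3
f 26 3 4
f 28 27 30
f 28 30 29
f 30 27 31
f 30 31 29
f 31 27 32
f 31 32 29
f 32 27 33
f 32 33 29
f 33 27 34
f 33 34 29
f 34 27 35
f 34 35 29
f 35 27 36
f 35 36 29
f 36 27 37
f 36 37 29
f 37 27 38
f 37 38 29
f 38 27 39
f 38 39 29
f 39 27 40
f 39 40 29
f 40 27 41
f 40 41 29
f 41 27 42
f 41 42 29
f 42 27 43
f 42 43 29
f 43 27 44
f 43 44 29
f 44 27 28
f 44 28 29



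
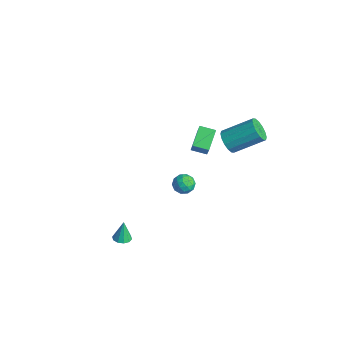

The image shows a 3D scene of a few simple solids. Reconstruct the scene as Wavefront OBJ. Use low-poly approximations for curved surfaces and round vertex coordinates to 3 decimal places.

v 3.321 3.167 2.209
v 3.583 3.493 1.528
v 4.341 5.1 2.589
v 4.079 4.773 3.271
v 3.199 3.641 1.577
v 3.958 5.248 2.639
v 2.848 3.663 1.796
v 3.607 5.27 2.858
v 2.624 3.551 2.126
v 3.383 5.158 3.187
v 2.586 3.336 2.478
v 3.345 4.943 3.539
v 2.745 3.076 2.758
v 3.504 4.683 3.819
v 3.059 2.84 2.891
v 3.817 4.447 3.952
v 3.442 2.692 2.841
v 4.201 4.299 3.903
v 3.793 2.67 2.622
v 4.552 4.277 3.684
v 4.017 2.782 2.293
v 4.776 4.389 3.354
v 4.055 2.997 1.941
v 4.814 4.604 3.002
v 3.896 3.257 1.661
v 4.655 4.864 2.722
v 1.351 2.076 -2.718
v 1.759 1.63 -3.119
v 0.381 1.57 -3.141
v 0.789 1.124 -3.542
v 0.78 1.056 -2.82
v 1.38 1.369 -2.558
v 0.76 1.831 -3.702
v 1.36 2.144 -3.44
v 1.394 1.479 -3.727
v 1.406 1 -3.182
v 0.734 2.2 -3.078
v 0.746 1.721 -2.533
v 1.64 1.898 -2.881
v 0.5 1.302 -3.379
v 0.494 1.262 -2.954
v 0.734 1 -3.19
v 1.417 1.744 -2.552
v 1.657 1.482 -2.787
v 1.082 1.144 -2.612
v 0.483 1.718 -3.473
v 0.723 1.456 -3.708
v 1.406 2.2 -3.07
v 1.646 1.938 -3.306
v 1.058 2.056 -3.648
v 1.666 1.546 -3.474
v 1.095 1.249 -3.723
v 1.078 1.664 -3.817
v 1.431 1.848 -3.663
v 1.673 1.265 -3.154
v 1.102 0.967 -3.403
v 1.097 0.927 -2.979
v 1.45 1.111 -2.825
v 1.458 1.176 -3.512
v 1.038 2.233 -2.857
v 0.467 1.935 -3.106
v 0.69 2.089 -3.435
v 1.043 2.273 -3.281
v 1.045 1.951 -2.537
v 0.474 1.654 -2.786
v 0.709 1.352 -2.597
v 1.062 1.536 -2.443
v 0.682 2.024 -2.748
v 3.465 -3.711 -3.348
v 3.786 -4.157 -3.239
v 3.315 -3.509 -2.072
v 3.992 -3.879 -3.259
v 3.996 -3.538 -3.313
v 3.798 -3.262 -3.38
v 3.473 -3.158 -3.434
v 3.144 -3.265 -3.456
v 2.938 -3.543 -3.436
v 2.934 -3.885 -3.383
v 3.132 -4.16 -3.316
v 3.458 -4.264 -3.261
v 0.287 2.499 -0.951
v 0.943 2.249 0.178
v -0.561 3.444 -0.249
v 0.096 3.193 0.88
v 0.924 3.227 -1.16
v 1.581 2.976 -0.031
v 0.077 4.171 -0.458
v 0.733 3.921 0.671
f 2 1 5
f 2 5 3
f 3 5 6
f 3 6 4
f 5 1 7
f 5 7 6
f 6 7 8
f 6 8 4
f 7 1 9
f 7 9 8
f 8 9 10
f 8 10 4
f 9 1 11
f 9 11 10
f 10 11 12
f 10 12 4
f 11 1 13
f 11 13 12
f 12 13 14
f 12 14 4
f 13 1 15
f 13 15 14
f 14 15 16
f 14 16 4
f 15 1 17
f 15 17 16
f 16 17 18
f 16 18 4
f 17 1 19
f 17 19 18
f 18 19 20
f 18 20 4
f 19 1 21
f 19 21 20
f 20 21 22
f 20 22 4
f 21 1 23
f 21 23 22
f 22 23 24
f 22 24 4
f 23 1 25
f 23 25 24
f 24 25 26
f 24 26 4
f 25 1 2
f 25 2 26
f 26 2 3
f 26 3 4
f 27 64 43
f 64 38 67
f 43 67 32
f 64 67 43
f 27 43 39
f 43 32 44
f 39 44 28
f 43 44 39
f 27 39 48
f 39 28 49
f 48 49 34
f 39 49 48
f 27 48 60
f 48 34 63
f 60 63 37
f 48 63 60
f 27 60 64
f 60 37 68
f 64 68 38
f 60 68 64
f 28 44 55
f 44 32 58
f 55 58 36
f 44 58 55
f 32 67 45
f 67 38 66
f 45 66 31
f 67 66 45
f 38 68 65
f 68 37 61
f 65 61 29
f 68 61 65
f 37 63 62
f 63 34 50
f 62 50 33
f 63 50 62
f 34 49 54
f 49 28 51
f 54 51 35
f 49 51 54
f 30 56 42
f 56 36 57
f 42 57 31
f 56 57 42
f 30 42 40
f 42 31 41
f 40 41 29
f 42 41 40
f 30 40 47
f 40 29 46
f 47 46 33
f 40 46 47
f 30 47 52
f 47 33 53
f 52 53 35
f 47 53 52
f 30 52 56
f 52 35 59
f 56 59 36
f 52 59 56
f 31 57 45
f 57 36 58
f 45 58 32
f 57 58 45
f 29 41 65
f 41 31 66
f 65 66 38
f 41 66 65
f 33 46 62
f 46 29 61
f 62 61 37
f 46 61 62
f 35 53 54
f 53 33 50
f 54 50 34
f 53 50 54
f 36 59 55
f 59 35 51
f 55 51 28
f 59 51 55
f 70 69 72
f 70 72 71
f 72 69 73
f 72 73 71
f 73 69 74
f 73 74 71
f 74 69 75
f 74 75 71
f 75 69 76
f 75 76 71
f 76 69 77
f 76 77 71
f 77 69 78
f 77 78 71
f 78 69 79
f 78 79 71
f 79 69 80
f 79 80 71
f 80 69 70
f 80 70 71
f 82 84 81
f 85 82 81
f 81 84 83
f 83 85 81
f 82 88 84
f 86 82 85
f 86 88 82
f 84 88 83
f 87 85 83
f 83 88 87
f 87 86 85
f 88 86 87



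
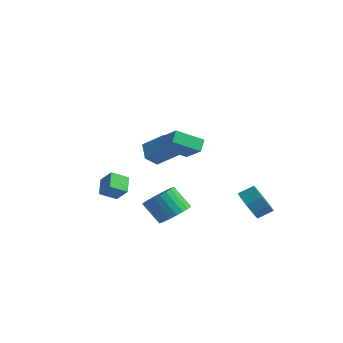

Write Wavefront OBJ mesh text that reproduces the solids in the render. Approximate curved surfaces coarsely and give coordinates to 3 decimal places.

v -3.08 3.028 -1.259
v -3.164 2.144 -0.544
v -3.963 3.669 -0.57
v -4.048 2.785 0.144
v -1.912 3.655 -0.344
v -1.997 2.771 0.37
v -2.796 4.296 0.344
v -2.88 3.412 1.059
v -2.791 -1.674 -1.021
v -1.957 -1.625 -0.217
v -2.337 -0.771 -1.548
v -1.502 -0.723 -0.744
v -2.098 -2.417 -1.696
v -1.263 -2.369 -0.892
v -1.643 -1.515 -2.223
v -0.809 -1.466 -1.419
v 4.271 -3.025 4.209
v 3.979 -2.481 4.808
v 2.988 -2.793 3.371
v 2.696 -2.248 3.969
v 5.044 -1.712 3.391
v 4.752 -1.167 3.989
v 3.761 -1.479 2.552
v 3.469 -0.935 3.151
v 3.577 3.577 -2.733
v 4.119 2.818 -2.229
v 4.645 3.545 -1.702
v 4.103 4.303 -2.207
v 4.466 3.009 -2.837
v 4.992 3.735 -2.31
v 4.397 3.465 -3.396
v 4.922 4.191 -2.87
v 3.944 3.973 -3.646
v 4.47 4.699 -3.119
v 3.319 4.296 -3.468
v 3.845 5.023 -2.941
v 2.816 4.283 -2.947
v 3.341 5.009 -2.42
v 2.668 3.939 -2.326
v 3.194 4.665 -1.799
v 2.946 3.426 -1.895
v 3.472 4.152 -1.368
v 3.519 2.983 -1.857
v 4.045 3.71 -1.33
v 0.062 1.367 -3.823
v 0.93 1.104 -3.237
v -0.074 0.75 -1.91
v -0.942 1.013 -2.497
v 0.895 1.515 -3.153
v -0.108 1.162 -1.827
v 0.734 1.904 -3.171
v -0.269 1.551 -1.845
v 0.47 2.211 -3.289
v -0.533 1.858 -1.962
v 0.145 2.39 -3.488
v -0.858 2.036 -2.161
v -0.194 2.413 -3.738
v -1.197 2.059 -2.411
v -0.493 2.276 -4.001
v -1.497 1.923 -2.674
v -0.709 2.001 -4.237
v -1.712 1.648 -2.91
v -0.806 1.63 -4.41
v -1.81 1.276 -3.083
v -0.772 1.218 -4.493
v -1.775 0.865 -3.167
v -0.611 0.829 -4.475
v -1.614 0.476 -3.149
v -0.347 0.522 -4.358
v -1.35 0.169 -3.031
v -0.022 0.344 -4.159
v -1.025 -0.01 -2.832
v 0.317 0.321 -3.909
v -0.686 -0.033 -2.582
v 0.617 0.457 -3.646
v -0.387 0.104 -2.319
v 0.832 0.732 -3.41
v -0.171 0.379 -2.083
f 2 4 1
f 5 2 1
f 1 4 3
f 3 5 1
f 2 8 4
f 6 2 5
f 6 8 2
f 4 8 3
f 7 5 3
f 3 8 7
f 7 6 5
f 8 6 7
f 10 12 9
f 13 10 9
f 9 12 11
f 11 13 9
f 10 16 12
f 14 10 13
f 14 16 10
f 12 16 11
f 15 13 11
f 11 16 15
f 15 14 13
f 16 14 15
f 18 20 17
f 21 18 17
f 17 20 19
f 19 21 17
f 18 24 20
f 22 18 21
f 22 24 18
f 20 24 19
f 23 21 19
f 19 24 23
f 23 22 21
f 24 22 23
f 26 25 29
f 26 29 27
f 27 29 30
f 27 30 28
f 29 25 31
f 29 31 30
f 30 31 32
f 30 32 28
f 31 25 33
f 31 33 32
f 32 33 34
f 32 34 28
f 33 25 35
f 33 35 34
f 34 35 36
f 34 36 28
f 35 25 37
f 35 37 36
f 36 37 38
f 36 38 28
f 37 25 39
f 37 39 38
f 38 39 40
f 38 40 28
f 39 25 41
f 39 41 40
f 40 41 42
f 40 42 28
f 41 25 43
f 41 43 42
f 42 43 44
f 42 44 28
f 43 25 26
f 43 26 44
f 44 26 27
f 44 27 28
f 46 45 49
f 46 49 47
f 47 49 50
f 47 50 48
f 49 45 51
f 49 51 50
f 50 51 52
f 50 52 48
f 51 45 53
f 51 53 52
f 52 53 54
f 52 54 48
f 53 45 55
f 53 55 54
f 54 55 56
f 54 56 48
f 55 45 57
f 55 57 56
f 56 57 58
f 56 58 48
f 57 45 59
f 57 59 58
f 58 59 60
f 58 60 48
f 59 45 61
f 59 61 60
f 60 61 62
f 60 62 48
f 61 45 63
f 61 63 62
f 62 63 64
f 62 64 48
f 63 45 65
f 63 65 64
f 64 65 66
f 64 66 48
f 65 45 67
f 65 67 66
f 66 67 68
f 66 68 48
f 67 45 69
f 67 69 68
f 68 69 70
f 68 70 48
f 69 45 71
f 69 71 70
f 70 71 72
f 70 72 48
f 71 45 73
f 71 73 72
f 72 73 74
f 72 74 48
f 73 45 75
f 73 75 74
f 74 75 76
f 74 76 48
f 75 45 77
f 75 77 76
f 76 77 78
f 76 78 48
f 77 45 46
f 77 46 78
f 78 46 47
f 78 47 48



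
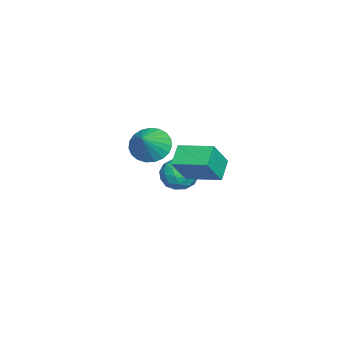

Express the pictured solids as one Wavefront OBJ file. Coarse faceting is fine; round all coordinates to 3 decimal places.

v -4.162 -0.219 -3.287
v -3.486 0.256 -3.128
v -3.814 -1.056 -2.272
v -3.138 -0.581 -2.113
v -3.908 -0.284 -1.952
v -4.123 0.234 -2.579
v -3.177 -1.034 -2.821
v -3.392 -0.516 -3.448
v -2.877 -0.248 -2.839
v -3.329 0.216 -2.302
v -3.971 -1.016 -3.098
v -4.423 -0.552 -2.561
v -3.854 0.092 -3.297
v -3.446 -0.892 -2.103
v -3.898 -0.717 -2.009
v -3.501 -0.438 -1.915
v -4.229 0.079 -2.974
v -3.832 0.358 -2.881
v -4.08 0.041 -2.189
v -3.468 -1.158 -2.519
v -3.071 -0.879 -2.426
v -3.799 -0.362 -3.485
v -3.402 -0.083 -3.391
v -3.22 -0.841 -3.211
v -3.099 0.075 -3.033
v -2.895 -0.417 -2.437
v -2.918 -0.683 -2.853
v -3.044 -0.379 -3.222
v -3.365 0.347 -2.718
v -3.161 -0.145 -2.121
v -3.613 0.03 -2.027
v -3.74 0.334 -2.395
v -3.007 0.051 -2.548
v -4.139 -0.655 -3.279
v -3.935 -1.147 -2.682
v -3.56 -1.134 -3.005
v -3.687 -0.83 -3.373
v -4.405 -0.383 -2.963
v -4.201 -0.875 -2.367
v -4.256 -0.421 -2.178
v -4.382 -0.117 -2.547
v -4.293 -0.851 -2.852
v -3.146 -1.46 -0.871
v -2.583 -1.536 -1.556
v -2.094 -1.6 0.011
v -2.584 -1.171 -1.497
v -2.682 -0.856 -1.33
v -2.86 -0.645 -1.083
v -3.088 -0.575 -0.8
v -3.326 -0.658 -0.529
v -3.533 -0.88 -0.317
v -3.673 -1.203 -0.201
v -3.722 -1.57 -0.201
v -3.671 -1.918 -0.316
v -3.53 -2.186 -0.527
v -3.322 -2.33 -0.798
v -3.084 -2.323 -1.081
v -2.857 -2.167 -1.328
v -2.68 -1.889 -1.496
v 0.906 0.657 -0.402
v 0.083 0.761 0.174
v 1.281 2.061 -0.12
v 0.458 2.165 0.456
v 1.642 0.235 0.724
v 0.819 0.339 1.3
v 2.017 1.639 1.006
v 1.194 1.743 1.582
f 1 38 17
f 38 12 41
f 17 41 6
f 38 41 17
f 1 17 13
f 17 6 18
f 13 18 2
f 17 18 13
f 1 13 22
f 13 2 23
f 22 23 8
f 13 23 22
f 1 22 34
f 22 8 37
f 34 37 11
f 22 37 34
f 1 34 38
f 34 11 42
f 38 42 12
f 34 42 38
f 2 18 29
f 18 6 32
f 29 32 10
f 18 32 29
f 6 41 19
f 41 12 40
f 19 40 5
f 41 40 19
f 12 42 39
f 42 11 35
f 39 35 3
f 42 35 39
f 11 37 36
f 37 8 24
f 36 24 7
f 37 24 36
f 8 23 28
f 23 2 25
f 28 25 9
f 23 25 28
f 4 30 16
f 30 10 31
f 16 31 5
f 30 31 16
f 4 16 14
f 16 5 15
f 14 15 3
f 16 15 14
f 4 14 21
f 14 3 20
f 21 20 7
f 14 20 21
f 4 21 26
f 21 7 27
f 26 27 9
f 21 27 26
f 4 26 30
f 26 9 33
f 30 33 10
f 26 33 30
f 5 31 19
f 31 10 32
f 19 32 6
f 31 32 19
f 3 15 39
f 15 5 40
f 39 40 12
f 15 40 39
f 7 20 36
f 20 3 35
f 36 35 11
f 20 35 36
f 9 27 28
f 27 7 24
f 28 24 8
f 27 24 28
f 10 33 29
f 33 9 25
f 29 25 2
f 33 25 29
f 44 43 46
f 44 46 45
f 46 43 47
f 46 47 45
f 47 43 48
f 47 48 45
f 48 43 49
f 48 49 45
f 49 43 50
f 49 50 45
f 50 43 51
f 50 51 45
f 51 43 52
f 51 52 45
f 52 43 53
f 52 53 45
f 53 43 54
f 53 54 45
f 54 43 55
f 54 55 45
f 55 43 56
f 55 56 45
f 56 43 57
f 56 57 45
f 57 43 58
f 57 58 45
f 58 43 59
f 58 59 45
f 59 43 44
f 59 44 45
f 61 63 60
f 64 61 60
f 60 63 62
f 62 64 60
f 61 67 63
f 65 61 64
f 65 67 61
f 63 67 62
f 66 64 62
f 62 67 66
f 66 65 64
f 67 65 66



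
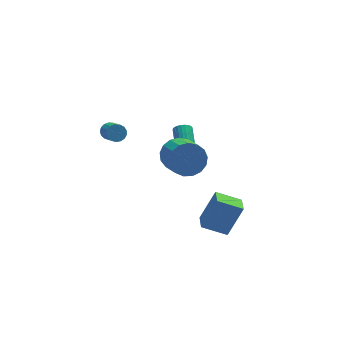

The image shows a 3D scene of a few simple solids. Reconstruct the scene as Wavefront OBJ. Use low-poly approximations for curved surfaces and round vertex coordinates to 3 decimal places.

v -1.972 3.025 0.222
v -1.435 2.904 0.039
v -1.391 1.555 1.055
v -1.928 1.675 1.238
v -1.395 3.071 0.257
v -1.351 1.722 1.274
v -1.488 3.226 0.468
v -1.443 1.877 1.485
v -1.691 3.336 0.622
v -1.646 1.987 1.639
v -1.959 3.374 0.684
v -1.914 2.025 1.701
v -2.23 3.332 0.641
v -2.185 1.983 1.658
v -2.442 3.22 0.501
v -2.397 1.871 1.518
v -2.546 3.063 0.297
v -2.501 1.714 1.314
v -2.519 2.897 0.076
v -2.474 1.548 1.093
v -2.367 2.76 -0.111
v -2.322 1.411 0.905
v -2.124 2.684 -0.223
v -2.08 1.335 0.794
v -1.847 2.686 -0.233
v -1.802 1.337 0.784
v -1.598 2.766 -0.138
v -1.554 1.417 0.879
v 0.537 -2.072 2.125
v 1.596 -2.063 2.068
v 1.661 -3.638 3.017
v 0.603 -3.648 3.075
v 1.495 -1.809 2.496
v 1.56 -3.384 3.445
v 1.175 -1.616 2.839
v 1.24 -3.191 3.788
v 0.709 -1.527 3.018
v 0.774 -3.102 3.967
v 0.203 -1.564 2.993
v 0.269 -3.139 3.942
v -0.226 -1.716 2.769
v -0.16 -3.291 3.718
v -0.48 -1.951 2.398
v -0.414 -3.526 3.347
v -0.501 -2.213 1.964
v -0.435 -3.788 2.913
v -0.284 -2.443 1.567
v -0.219 -4.018 2.516
v 0.121 -2.588 1.298
v 0.186 -4.163 2.247
v 0.621 -2.615 1.219
v 0.687 -4.19 2.168
v 1.102 -2.518 1.347
v 1.168 -4.093 2.296
v 1.454 -2.319 1.654
v 1.519 -3.894 2.603
v 1.579 0.296 0.487
v 1.894 0.41 0.051
v 2.076 1.538 0.477
v 1.761 1.424 0.913
v 1.7 0.468 -0.021
v 1.882 1.597 0.405
v 1.488 0.5 -0.016
v 1.67 1.629 0.411
v 1.29 0.501 0.066
v 1.472 1.63 0.493
v 1.136 0.471 0.213
v 1.318 1.599 0.639
v 1.049 0.414 0.4
v 1.231 1.542 0.826
v 1.043 0.339 0.601
v 1.225 1.468 1.028
v 1.118 0.257 0.785
v 1.3 1.386 1.211
v 1.264 0.182 0.923
v 1.446 1.31 1.349
v 1.458 0.123 0.995
v 1.64 1.252 1.421
v 1.67 0.091 0.989
v 1.852 1.22 1.416
v 1.868 0.09 0.907
v 2.05 1.219 1.334
v 2.022 0.121 0.761
v 2.204 1.249 1.187
v 2.109 0.178 0.574
v 2.291 1.306 1
v 2.115 0.252 0.372
v 2.297 1.381 0.799
v 2.04 0.334 0.189
v 2.222 1.463 0.615
v 1.684 -2.534 -4.301
v 2.658 -2.288 -2.435
v 1.922 -1.462 -4.567
v 2.896 -1.216 -2.7
v 3.064 -3.004 -4.96
v 4.038 -2.758 -3.093
v 3.302 -1.932 -5.225
v 4.276 -1.686 -3.359
f 2 1 5
f 2 5 3
f 3 5 6
f 3 6 4
f 5 1 7
f 5 7 6
f 6 7 8
f 6 8 4
f 7 1 9
f 7 9 8
f 8 9 10
f 8 10 4
f 9 1 11
f 9 11 10
f 10 11 12
f 10 12 4
f 11 1 13
f 11 13 12
f 12 13 14
f 12 14 4
f 13 1 15
f 13 15 14
f 14 15 16
f 14 16 4
f 15 1 17
f 15 17 16
f 16 17 18
f 16 18 4
f 17 1 19
f 17 19 18
f 18 19 20
f 18 20 4
f 19 1 21
f 19 21 20
f 20 21 22
f 20 22 4
f 21 1 23
f 21 23 22
f 22 23 24
f 22 24 4
f 23 1 25
f 23 25 24
f 24 25 26
f 24 26 4
f 25 1 27
f 25 27 26
f 26 27 28
f 26 28 4
f 27 1 2
f 27 2 28
f 28 2 3
f 28 3 4
f 30 29 33
f 30 33 31
f 31 33 34
f 31 34 32
f 33 29 35
f 33 35 34
f 34 35 36
f 34 36 32
f 35 29 37
f 35 37 36
f 36 37 38
f 36 38 32
f 37 29 39
f 37 39 38
f 38 39 40
f 38 40 32
f 39 29 41
f 39 41 40
f 40 41 42
f 40 42 32
f 41 29 43
f 41 43 42
f 42 43 44
f 42 44 32
f 43 29 45
f 43 45 44
f 44 45 46
f 44 46 32
f 45 29 47
f 45 47 46
f 46 47 48
f 46 48 32
f 47 29 49
f 47 49 48
f 48 49 50
f 48 50 32
f 49 29 51
f 49 51 50
f 50 51 52
f 50 52 32
f 51 29 53
f 51 53 52
f 52 53 54
f 52 54 32
f 53 29 55
f 53 55 54
f 54 55 56
f 54 56 32
f 55 29 30
f 55 30 56
f 56 30 31
f 56 31 32
f 58 57 61
f 58 61 59
f 59 61 62
f 59 62 60
f 61 57 63
f 61 63 62
f 62 63 64
f 62 64 60
f 63 57 65
f 63 65 64
f 64 65 66
f 64 66 60
f 65 57 67
f 65 67 66
f 66 67 68
f 66 68 60
f 67 57 69
f 67 69 68
f 68 69 70
f 68 70 60
f 69 57 71
f 69 71 70
f 70 71 72
f 70 72 60
f 71 57 73
f 71 73 72
f 72 73 74
f 72 74 60
f 73 57 75
f 73 75 74
f 74 75 76
f 74 76 60
f 75 57 77
f 75 77 76
f 76 77 78
f 76 78 60
f 77 57 79
f 77 79 78
f 78 79 80
f 78 80 60
f 79 57 81
f 79 81 80
f 80 81 82
f 80 82 60
f 81 57 83
f 81 83 82
f 82 83 84
f 82 84 60
f 83 57 85
f 83 85 84
f 84 85 86
f 84 86 60
f 85 57 87
f 85 87 86
f 86 87 88
f 86 88 60
f 87 57 89
f 87 89 88
f 88 89 90
f 88 90 60
f 89 57 58
f 89 58 90
f 90 58 59
f 90 59 60
f 92 94 91
f 95 92 91
f 91 94 93
f 93 95 91
f 92 98 94
f 96 92 95
f 96 98 92
f 94 98 93
f 97 95 93
f 93 98 97
f 97 96 95
f 98 96 97



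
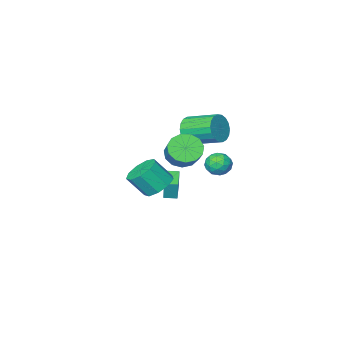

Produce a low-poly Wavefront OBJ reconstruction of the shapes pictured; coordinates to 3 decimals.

v -4.497 1.885 0.516
v -3.683 2.118 0.68
v -4.057 0.622 0.12
v -3.243 0.855 0.284
v -3.801 0.751 0.933
v -4.073 1.532 1.178
v -3.667 1.208 -0.378
v -3.939 1.989 -0.133
v -3.17 1.699 0.128
v -3.253 1.417 0.938
v -4.487 1.323 -0.138
v -4.57 1.041 0.672
v -4.129 2.113 0.632
v -3.611 0.627 0.168
v -3.939 0.567 0.549
v -3.461 0.703 0.646
v -4.358 1.768 0.925
v -3.88 1.905 1.022
v -3.949 1.101 1.171
v -3.86 0.835 -0.222
v -3.382 0.972 -0.125
v -4.279 2.037 0.154
v -3.801 2.173 0.251
v -3.791 1.639 -0.371
v -3.349 2.003 0.405
v -3.09 1.261 0.172
v -3.339 1.469 -0.217
v -3.499 1.927 -0.073
v -3.398 1.837 0.881
v -3.139 1.094 0.648
v -3.467 1.033 1.03
v -3.627 1.492 1.174
v -3.096 1.591 0.556
v -4.601 1.646 0.152
v -4.342 0.903 -0.081
v -4.113 1.248 -0.374
v -4.273 1.707 -0.23
v -4.65 1.479 0.628
v -4.391 0.737 0.395
v -4.241 0.813 0.873
v -4.401 1.271 1.017
v -4.644 1.149 0.244
v -4.788 -4.173 -4.173
v -4.701 -3.965 -2.872
v -3.852 -2.89 -4.44
v -3.765 -2.683 -3.14
v -4.115 -4.657 -4.14
v -4.028 -4.45 -2.84
v -3.179 -3.375 -4.408
v -3.092 -3.167 -3.107
v -2.706 0.153 2.917
v -2.063 0.197 3.681
v -2.97 1.91 4.348
v -3.614 1.867 3.583
v -1.856 0.43 3.364
v -2.763 2.143 4.031
v -1.817 0.608 2.958
v -2.724 2.322 3.625
v -1.954 0.697 2.544
v -2.861 2.41 3.211
v -2.241 0.678 2.204
v -3.148 2.391 2.871
v -2.619 0.555 2.005
v -3.526 2.268 2.672
v -3.015 0.352 1.986
v -3.922 2.065 2.653
v -3.35 0.11 2.152
v -4.257 1.823 2.819
v -3.557 -0.123 2.469
v -4.464 1.59 3.136
v -3.596 -0.302 2.875
v -4.503 1.412 3.542
v -3.459 -0.39 3.289
v -4.366 1.323 3.956
v -3.172 -0.371 3.629
v -4.079 1.342 4.296
v -2.794 -0.248 3.828
v -3.701 1.465 4.495
v -2.398 -0.045 3.847
v -3.305 1.668 4.514
v -1.992 -1.986 -2.371
v -1.169 -2.284 -3.038
v -0.325 -2.911 -1.715
v -1.148 -2.614 -1.049
v -1.053 -1.586 -2.781
v -0.209 -2.213 -1.459
v -1.376 -1.076 -2.333
v -0.532 -1.703 -1.01
v -1.988 -0.991 -1.902
v -1.143 -1.619 -0.58
v -2.601 -1.373 -1.691
v -1.757 -2 -0.369
v -2.93 -2.041 -1.799
v -2.085 -2.668 -0.476
v -2.82 -2.684 -2.174
v -1.975 -3.311 -0.851
v -2.322 -3 -2.641
v -1.478 -3.628 -1.319
v -1.671 -2.842 -2.983
v -0.826 -3.47 -1.66
v -0.296 3.048 3.061
v 0.06 3.599 2.292
v 0.552 4.702 3.311
v 0.196 4.152 4.079
v -0.478 3.765 2.373
v 0.013 4.868 3.392
v -0.959 3.703 2.671
v -0.467 4.807 3.69
v -1.229 3.434 3.093
v -0.737 4.537 4.112
v -1.203 3.042 3.505
v -0.711 4.145 4.524
v -0.888 2.652 3.776
v -0.397 3.755 4.795
v -0.386 2.388 3.819
v 0.105 3.491 4.838
v 0.145 2.334 3.622
v 0.636 3.437 4.641
v 0.536 2.506 3.246
v 1.027 3.609 4.265
v 0.663 2.851 2.812
v 1.155 3.954 3.831
v 0.486 3.259 2.456
v 0.977 4.362 3.475
f 1 38 17
f 38 12 41
f 17 41 6
f 38 41 17
f 1 17 13
f 17 6 18
f 13 18 2
f 17 18 13
f 1 13 22
f 13 2 23
f 22 23 8
f 13 23 22
f 1 22 34
f 22 8 37
f 34 37 11
f 22 37 34
f 1 34 38
f 34 11 42
f 38 42 12
f 34 42 38
f 2 18 29
f 18 6 32
f 29 32 10
f 18 32 29
f 6 41 19
f 41 12 40
f 19 40 5
f 41 40 19
f 12 42 39
f 42 11 35
f 39 35 3
f 42 35 39
f 11 37 36
f 37 8 24
f 36 24 7
f 37 24 36
f 8 23 28
f 23 2 25
f 28 25 9
f 23 25 28
f 4 30 16
f 30 10 31
f 16 31 5
f 30 31 16
f 4 16 14
f 16 5 15
f 14 15 3
f 16 15 14
f 4 14 21
f 14 3 20
f 21 20 7
f 14 20 21
f 4 21 26
f 21 7 27
f 26 27 9
f 21 27 26
f 4 26 30
f 26 9 33
f 30 33 10
f 26 33 30
f 5 31 19
f 31 10 32
f 19 32 6
f 31 32 19
f 3 15 39
f 15 5 40
f 39 40 12
f 15 40 39
f 7 20 36
f 20 3 35
f 36 35 11
f 20 35 36
f 9 27 28
f 27 7 24
f 28 24 8
f 27 24 28
f 10 33 29
f 33 9 25
f 29 25 2
f 33 25 29
f 44 46 43
f 47 44 43
f 43 46 45
f 45 47 43
f 44 50 46
f 48 44 47
f 48 50 44
f 46 50 45
f 49 47 45
f 45 50 49
f 49 48 47
f 50 48 49
f 52 51 55
f 52 55 53
f 53 55 56
f 53 56 54
f 55 51 57
f 55 57 56
f 56 57 58
f 56 58 54
f 57 51 59
f 57 59 58
f 58 59 60
f 58 60 54
f 59 51 61
f 59 61 60
f 60 61 62
f 60 62 54
f 61 51 63
f 61 63 62
f 62 63 64
f 62 64 54
f 63 51 65
f 63 65 64
f 64 65 66
f 64 66 54
f 65 51 67
f 65 67 66
f 66 67 68
f 66 68 54
f 67 51 69
f 67 69 68
f 68 69 70
f 68 70 54
f 69 51 71
f 69 71 70
f 70 71 72
f 70 72 54
f 71 51 73
f 71 73 72
f 72 73 74
f 72 74 54
f 73 51 75
f 73 75 74
f 74 75 76
f 74 76 54
f 75 51 77
f 75 77 76
f 76 77 78
f 76 78 54
f 77 51 79
f 77 79 78
f 78 79 80
f 78 80 54
f 79 51 52
f 79 52 80
f 80 52 53
f 80 53 54
f 82 81 85
f 82 85 83
f 83 85 86
f 83 86 84
f 85 81 87
f 85 87 86
f 86 87 88
f 86 88 84
f 87 81 89
f 87 89 88
f 88 89 90
f 88 90 84
f 89 81 91
f 89 91 90
f 90 91 92
f 90 92 84
f 91 81 93
f 91 93 92
f 92 93 94
f 92 94 84
f 93 81 95
f 93 95 94
f 94 95 96
f 94 96 84
f 95 81 97
f 95 97 96
f 96 97 98
f 96 98 84
f 97 81 99
f 97 99 98
f 98 99 100
f 98 100 84
f 99 81 82
f 99 82 100
f 100 82 83
f 100 83 84
f 102 101 105
f 102 105 103
f 103 105 106
f 103 106 104
f 105 101 107
f 105 107 106
f 106 107 108
f 106 108 104
f 107 101 109
f 107 109 108
f 108 109 110
f 108 110 104
f 109 101 111
f 109 111 110
f 110 111 112
f 110 112 104
f 111 101 113
f 111 113 112
f 112 113 114
f 112 114 104
f 113 101 115
f 113 115 114
f 114 115 116
f 114 116 104
f 115 101 117
f 115 117 116
f 116 117 118
f 116 118 104
f 117 101 119
f 117 119 118
f 118 119 120
f 118 120 104
f 119 101 121
f 119 121 120
f 120 121 122
f 120 122 104
f 121 101 123
f 121 123 122
f 122 123 124
f 122 124 104
f 123 101 102
f 123 102 124
f 124 102 103
f 124 103 104



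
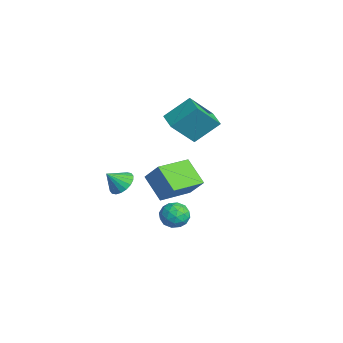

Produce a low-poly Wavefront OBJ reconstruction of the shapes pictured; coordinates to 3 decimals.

v 0.369 -0.402 -1.651
v -0.918 -0.838 -0.597
v -0.507 1.449 -1.955
v -1.794 1.012 -0.901
v 1.074 0.108 -0.579
v -0.213 -0.329 0.475
v 0.198 1.958 -0.883
v -1.089 1.522 0.171
v -3.422 0.905 2.185
v -3.311 2.292 3.373
v -3.763 2.281 0.609
v -3.651 3.669 1.797
v -2.309 0.971 2.003
v -2.197 2.359 3.191
v -2.649 2.348 0.427
v -2.538 3.735 1.615
v -0.658 -2.117 -0.687
v 0.14 -2.085 -0.654
v -0.662 -2.903 0.167
v 0.042 -1.833 -0.423
v -0.196 -1.638 -0.244
v -0.525 -1.537 -0.152
v -0.881 -1.551 -0.167
v -1.192 -1.678 -0.284
v -1.398 -1.891 -0.482
v -1.457 -2.149 -0.72
v -1.358 -2.401 -0.951
v -1.12 -2.597 -1.13
v -0.791 -2.697 -1.221
v -0.436 -2.683 -1.207
v -0.124 -2.557 -1.089
v 0.081 -2.343 -0.892
v 3.74 -0.132 0.035
v 4.405 -0.167 -0.425
v 3.315 -1.253 -0.495
v 3.98 -1.288 -0.955
v 4.035 -1.394 -0.154
v 4.298 -0.702 0.173
v 3.422 -0.718 -1.093
v 3.685 -0.026 -0.766
v 4.209 -0.53 -1.122
v 4.588 -0.948 -0.542
v 3.132 -0.472 -0.378
v 3.511 -0.89 0.202
v 4.11 -0.051 -0.149
v 3.61 -1.369 -0.771
v 3.643 -1.431 -0.3
v 4.034 -1.452 -0.571
v 4.047 -0.366 0.203
v 4.438 -0.386 -0.067
v 4.22 -1.108 0.092
v 3.282 -1.034 -0.853
v 3.673 -1.054 -1.123
v 3.686 0.032 -0.349
v 4.077 0.011 -0.62
v 3.5 -0.312 -1.012
v 4.386 -0.285 -0.829
v 4.136 -0.944 -1.14
v 3.808 -0.609 -1.222
v 3.962 -0.202 -1.029
v 4.608 -0.531 -0.488
v 4.358 -1.189 -0.799
v 4.391 -1.252 -0.328
v 4.545 -0.845 -0.136
v 4.493 -0.744 -0.897
v 3.362 -0.231 -0.121
v 3.112 -0.889 -0.432
v 3.175 -0.575 -0.784
v 3.329 -0.168 -0.592
v 3.584 -0.476 0.22
v 3.334 -1.135 -0.091
v 3.758 -1.218 0.109
v 3.912 -0.811 0.302
v 3.227 -0.676 -0.023
f 2 4 1
f 5 2 1
f 1 4 3
f 3 5 1
f 2 8 4
f 6 2 5
f 6 8 2
f 4 8 3
f 7 5 3
f 3 8 7
f 7 6 5
f 8 6 7
f 10 12 9
f 13 10 9
f 9 12 11
f 11 13 9
f 10 16 12
f 14 10 13
f 14 16 10
f 12 16 11
f 15 13 11
f 11 16 15
f 15 14 13
f 16 14 15
f 18 17 20
f 18 20 19
f 20 17 21
f 20 21 19
f 21 17 22
f 21 22 19
f 22 17 23
f 22 23 19
f 23 17 24
f 23 24 19
f 24 17 25
f 24 25 19
f 25 17 26
f 25 26 19
f 26 17 27
f 26 27 19
f 27 17 28
f 27 28 19
f 28 17 29
f 28 29 19
f 29 17 30
f 29 30 19
f 30 17 31
f 30 31 19
f 31 17 32
f 31 32 19
f 32 17 18
f 32 18 19
f 33 70 49
f 70 44 73
f 49 73 38
f 70 73 49
f 33 49 45
f 49 38 50
f 45 50 34
f 49 50 45
f 33 45 54
f 45 34 55
f 54 55 40
f 45 55 54
f 33 54 66
f 54 40 69
f 66 69 43
f 54 69 66
f 33 66 70
f 66 43 74
f 70 74 44
f 66 74 70
f 34 50 61
f 50 38 64
f 61 64 42
f 50 64 61
f 38 73 51
f 73 44 72
f 51 72 37
f 73 72 51
f 44 74 71
f 74 43 67
f 71 67 35
f 74 67 71
f 43 69 68
f 69 40 56
f 68 56 39
f 69 56 68
f 40 55 60
f 55 34 57
f 60 57 41
f 55 57 60
f 36 62 48
f 62 42 63
f 48 63 37
f 62 63 48
f 36 48 46
f 48 37 47
f 46 47 35
f 48 47 46
f 36 46 53
f 46 35 52
f 53 52 39
f 46 52 53
f 36 53 58
f 53 39 59
f 58 59 41
f 53 59 58
f 36 58 62
f 58 41 65
f 62 65 42
f 58 65 62
f 37 63 51
f 63 42 64
f 51 64 38
f 63 64 51
f 35 47 71
f 47 37 72
f 71 72 44
f 47 72 71
f 39 52 68
f 52 35 67
f 68 67 43
f 52 67 68
f 41 59 60
f 59 39 56
f 60 56 40
f 59 56 60
f 42 65 61
f 65 41 57
f 61 57 34
f 65 57 61



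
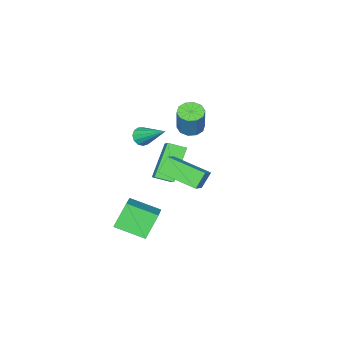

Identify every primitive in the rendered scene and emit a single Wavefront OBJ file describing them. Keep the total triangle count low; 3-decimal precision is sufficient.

v -3.621 -3.625 -0.451
v -3.071 -3.27 -0.699
v -2.67 -2.859 0.784
v -3.219 -3.215 1.031
v -3.408 -3 -0.682
v -3.007 -2.589 0.801
v -3.827 -2.968 -0.578
v -3.426 -2.558 0.905
v -4.167 -3.188 -0.425
v -3.766 -2.777 1.058
v -4.298 -3.575 -0.282
v -3.897 -3.164 1.201
v -4.17 -3.981 -0.204
v -3.769 -3.57 1.279
v -3.833 -4.251 -0.221
v -3.432 -3.84 1.262
v -3.414 -4.282 -0.325
v -3.013 -3.872 1.158
v -3.074 -4.063 -0.478
v -2.673 -3.652 1.005
v -2.943 -3.676 -0.621
v -2.542 -3.265 0.862
v 1.671 0.044 0.824
v 1.076 0.044 1.578
v 1.043 1.832 0.327
v 0.448 1.833 1.08
v 2.552 0.547 1.52
v 1.957 0.548 2.273
v 1.924 2.336 1.022
v 1.329 2.336 1.776
v -2.007 -4.734 -4.045
v -3.351 -5.211 -2.435
v -2.611 -3.988 -4.328
v -3.954 -4.465 -2.718
v -1.046 -3.515 -2.882
v -2.389 -3.992 -1.272
v -1.649 -2.769 -3.165
v -2.993 -3.246 -1.555
v 1.15 -2.946 -2.98
v 2.442 -1.756 -2.023
v 0.334 -1.611 -3.536
v 1.626 -0.422 -2.579
v 2.014 -2.918 -4.181
v 3.306 -1.729 -3.224
v 1.198 -1.584 -4.737
v 2.49 -0.394 -3.78
v 1.357 -1.801 2.172
v 1.822 -1.946 2.406
v 1.283 -0.299 3.248
v 1.896 -1.772 2.168
v 1.799 -1.607 1.931
v 1.562 -1.504 1.771
v 1.26 -1.495 1.738
v 0.988 -1.584 1.843
v 0.834 -1.741 2.052
v 0.845 -1.918 2.299
v 1.019 -2.058 2.506
v 1.3 -2.116 2.607
v 1.6 -2.074 2.569
f 2 1 5
f 2 5 3
f 3 5 6
f 3 6 4
f 5 1 7
f 5 7 6
f 6 7 8
f 6 8 4
f 7 1 9
f 7 9 8
f 8 9 10
f 8 10 4
f 9 1 11
f 9 11 10
f 10 11 12
f 10 12 4
f 11 1 13
f 11 13 12
f 12 13 14
f 12 14 4
f 13 1 15
f 13 15 14
f 14 15 16
f 14 16 4
f 15 1 17
f 15 17 16
f 16 17 18
f 16 18 4
f 17 1 19
f 17 19 18
f 18 19 20
f 18 20 4
f 19 1 21
f 19 21 20
f 20 21 22
f 20 22 4
f 21 1 2
f 21 2 22
f 22 2 3
f 22 3 4
f 24 26 23
f 27 24 23
f 23 26 25
f 25 27 23
f 24 30 26
f 28 24 27
f 28 30 24
f 26 30 25
f 29 27 25
f 25 30 29
f 29 28 27
f 30 28 29
f 32 34 31
f 35 32 31
f 31 34 33
f 33 35 31
f 32 38 34
f 36 32 35
f 36 38 32
f 34 38 33
f 37 35 33
f 33 38 37
f 37 36 35
f 38 36 37
f 40 42 39
f 43 40 39
f 39 42 41
f 41 43 39
f 40 46 42
f 44 40 43
f 44 46 40
f 42 46 41
f 45 43 41
f 41 46 45
f 45 44 43
f 46 44 45
f 48 47 50
f 48 50 49
f 50 47 51
f 50 51 49
f 51 47 52
f 51 52 49
f 52 47 53
f 52 53 49
f 53 47 54
f 53 54 49
f 54 47 55
f 54 55 49
f 55 47 56
f 55 56 49
f 56 47 57
f 56 57 49
f 57 47 58
f 57 58 49
f 58 47 59
f 58 59 49
f 59 47 48
f 59 48 49



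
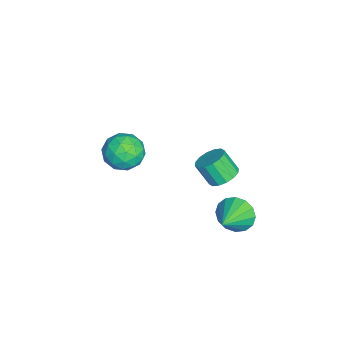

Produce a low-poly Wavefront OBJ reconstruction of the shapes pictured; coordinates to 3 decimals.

v -3.648 -1.403 0.468
v -2.555 -1.867 0.429
v -4.125 -2.393 -1.109
v -3.032 -2.857 -1.148
v -3.779 -3.17 -0.279
v -3.484 -2.557 0.696
v -3.196 -1.703 -1.376
v -2.901 -1.09 -0.401
v -2.275 -2.052 -0.711
v -2.636 -2.958 -0.033
v -4.044 -1.302 -0.647
v -4.405 -2.208 0.031
v -3.06 -1.548 0.587
v -3.62 -2.712 -1.267
v -4.059 -2.896 -0.756
v -3.417 -3.168 -0.779
v -3.606 -1.954 0.744
v -2.963 -2.226 0.721
v -3.682 -2.992 0.305
v -3.717 -2.034 -1.401
v -3.074 -2.306 -1.424
v -3.263 -1.092 0.099
v -2.621 -1.364 0.076
v -2.998 -1.268 -0.985
v -2.253 -1.929 -0.106
v -2.533 -2.511 -1.033
v -2.63 -1.833 -1.167
v -2.456 -1.473 -0.594
v -2.465 -2.462 0.293
v -2.745 -3.044 -0.634
v -3.184 -3.228 -0.123
v -3.011 -2.868 0.45
v -2.3 -2.571 -0.377
v -3.935 -1.216 -0.046
v -4.215 -1.798 -0.973
v -3.669 -1.392 -1.13
v -3.496 -1.032 -0.557
v -4.147 -1.749 0.353
v -4.427 -2.331 -0.574
v -4.224 -2.787 -0.086
v -4.05 -2.427 0.487
v -4.38 -1.689 -0.303
v 1.546 3.325 3.254
v 2.194 2.845 3.104
v 1.922 2.136 4.196
v 1.274 2.615 4.346
v 2.344 3.16 3.346
v 2.072 2.451 4.438
v 2.28 3.519 3.564
v 2.008 2.81 4.655
v 2.02 3.826 3.698
v 1.747 3.116 4.79
v 1.632 3.998 3.714
v 1.36 3.289 4.805
v 1.222 3.991 3.606
v 0.949 3.281 4.698
v 0.898 3.804 3.404
v 0.626 3.095 4.496
v 0.748 3.489 3.162
v 0.476 2.78 4.254
v 0.812 3.13 2.945
v 0.54 2.421 4.036
v 1.073 2.824 2.81
v 0.8 2.114 3.902
v 1.46 2.651 2.795
v 1.188 1.942 3.886
v 1.871 2.659 2.902
v 1.598 1.949 3.994
v 2.018 3.948 0.735
v 2.313 3.5 -0.133
v 3.562 3.432 1.525
v 2.495 3.994 -0.166
v 2.549 4.476 0.042
v 2.461 4.817 0.436
v 2.254 4.924 0.91
v 1.984 4.77 1.337
v 1.723 4.396 1.602
v 1.541 3.901 1.635
v 1.487 3.419 1.427
v 1.575 3.079 1.033
v 1.782 2.971 0.559
v 2.052 3.125 0.132
f 1 38 17
f 38 12 41
f 17 41 6
f 38 41 17
f 1 17 13
f 17 6 18
f 13 18 2
f 17 18 13
f 1 13 22
f 13 2 23
f 22 23 8
f 13 23 22
f 1 22 34
f 22 8 37
f 34 37 11
f 22 37 34
f 1 34 38
f 34 11 42
f 38 42 12
f 34 42 38
f 2 18 29
f 18 6 32
f 29 32 10
f 18 32 29
f 6 41 19
f 41 12 40
f 19 40 5
f 41 40 19
f 12 42 39
f 42 11 35
f 39 35 3
f 42 35 39
f 11 37 36
f 37 8 24
f 36 24 7
f 37 24 36
f 8 23 28
f 23 2 25
f 28 25 9
f 23 25 28
f 4 30 16
f 30 10 31
f 16 31 5
f 30 31 16
f 4 16 14
f 16 5 15
f 14 15 3
f 16 15 14
f 4 14 21
f 14 3 20
f 21 20 7
f 14 20 21
f 4 21 26
f 21 7 27
f 26 27 9
f 21 27 26
f 4 26 30
f 26 9 33
f 30 33 10
f 26 33 30
f 5 31 19
f 31 10 32
f 19 32 6
f 31 32 19
f 3 15 39
f 15 5 40
f 39 40 12
f 15 40 39
f 7 20 36
f 20 3 35
f 36 35 11
f 20 35 36
f 9 27 28
f 27 7 24
f 28 24 8
f 27 24 28
f 10 33 29
f 33 9 25
f 29 25 2
f 33 25 29
f 44 43 47
f 44 47 45
f 45 47 48
f 45 48 46
f 47 43 49
f 47 49 48
f 48 49 50
f 48 50 46
f 49 43 51
f 49 51 50
f 50 51 52
f 50 52 46
f 51 43 53
f 51 53 52
f 52 53 54
f 52 54 46
f 53 43 55
f 53 55 54
f 54 55 56
f 54 56 46
f 55 43 57
f 55 57 56
f 56 57 58
f 56 58 46
f 57 43 59
f 57 59 58
f 58 59 60
f 58 60 46
f 59 43 61
f 59 61 60
f 60 61 62
f 60 62 46
f 61 43 63
f 61 63 62
f 62 63 64
f 62 64 46
f 63 43 65
f 63 65 64
f 64 65 66
f 64 66 46
f 65 43 67
f 65 67 66
f 66 67 68
f 66 68 46
f 67 43 44
f 67 44 68
f 68 44 45
f 68 45 46
f 70 69 72
f 70 72 71
f 72 69 73
f 72 73 71
f 73 69 74
f 73 74 71
f 74 69 75
f 74 75 71
f 75 69 76
f 75 76 71
f 76 69 77
f 76 77 71
f 77 69 78
f 77 78 71
f 78 69 79
f 78 79 71
f 79 69 80
f 79 80 71
f 80 69 81
f 80 81 71
f 81 69 82
f 81 82 71
f 82 69 70
f 82 70 71

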